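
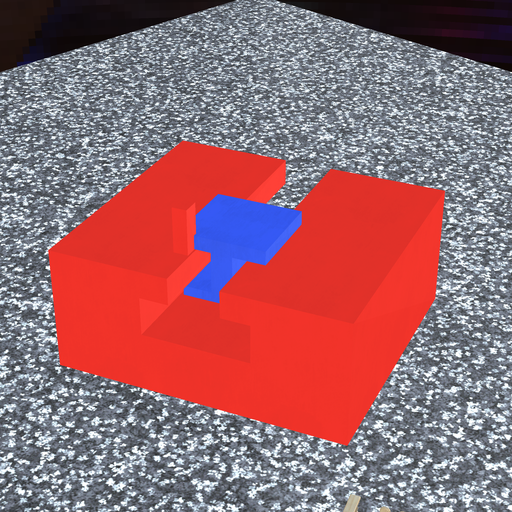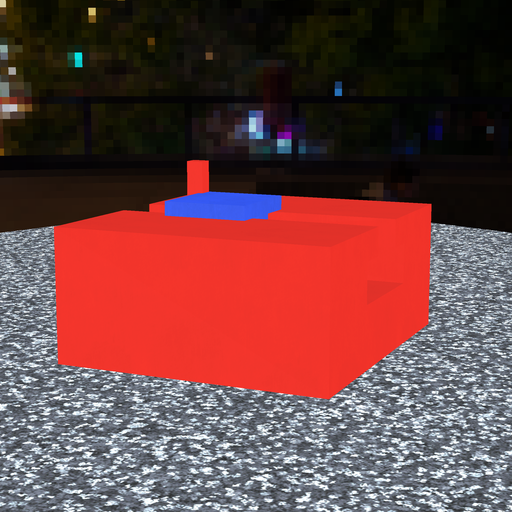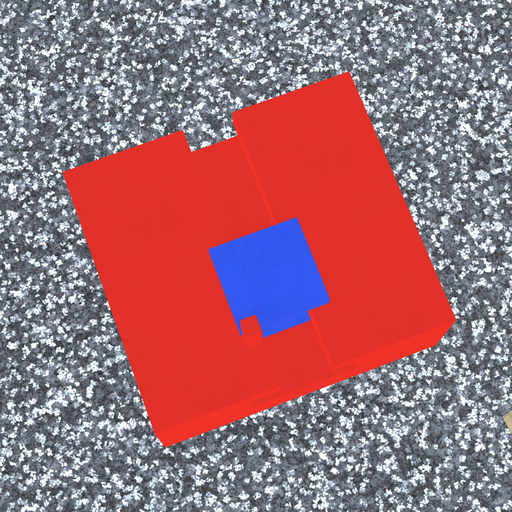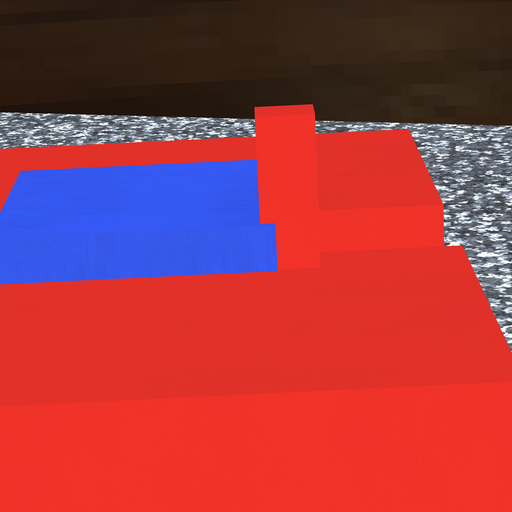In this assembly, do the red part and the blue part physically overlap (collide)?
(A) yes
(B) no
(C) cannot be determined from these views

(A) yes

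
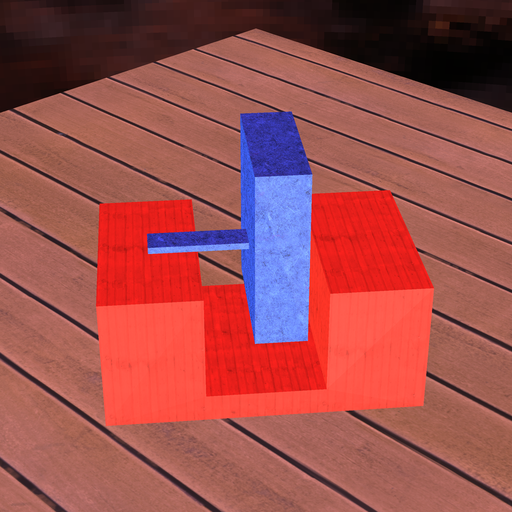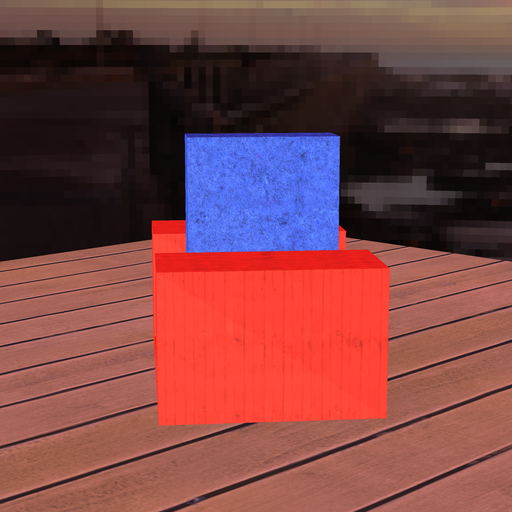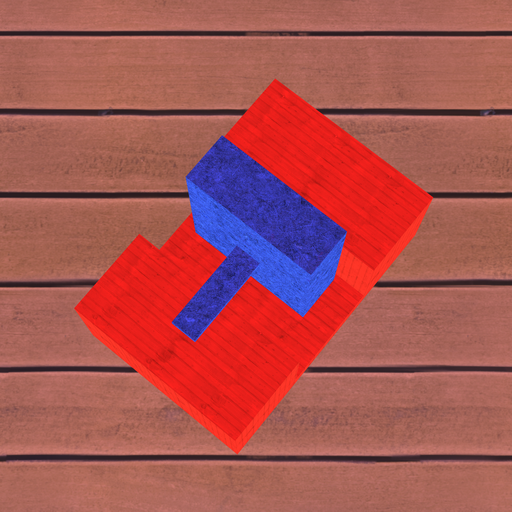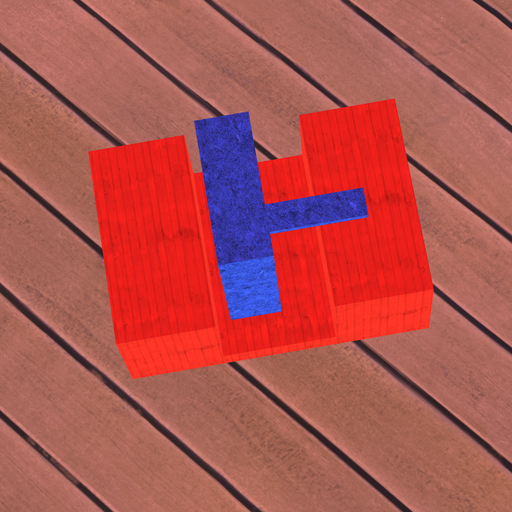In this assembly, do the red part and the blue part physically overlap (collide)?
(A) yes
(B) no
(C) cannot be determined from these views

(B) no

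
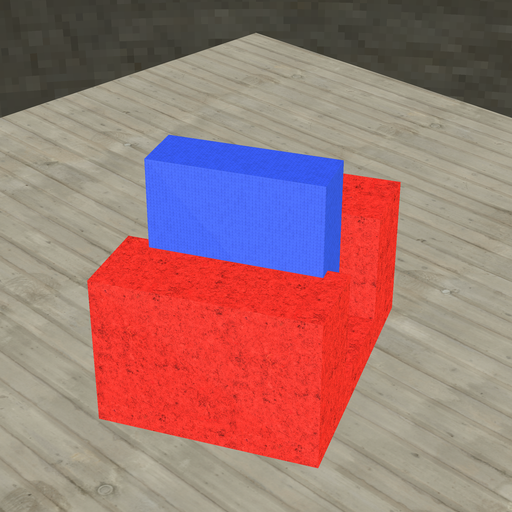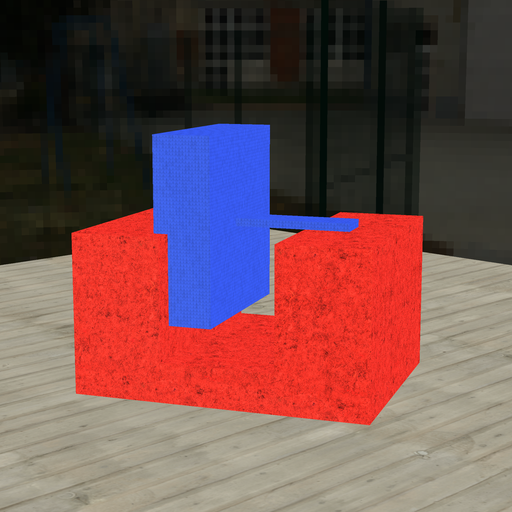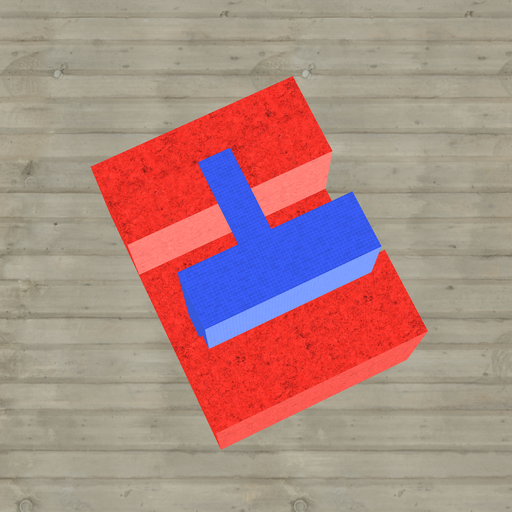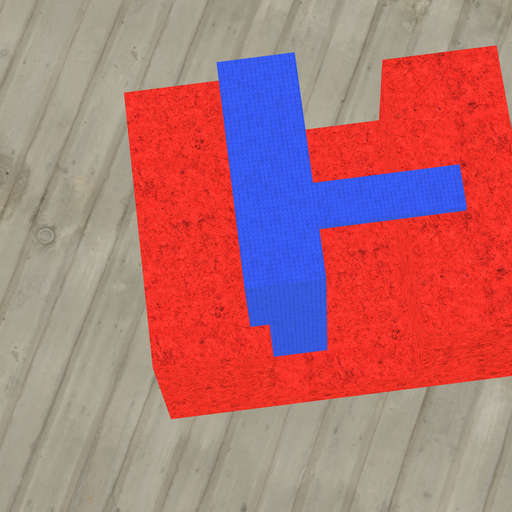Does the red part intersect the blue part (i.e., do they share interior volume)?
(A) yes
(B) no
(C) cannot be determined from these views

(A) yes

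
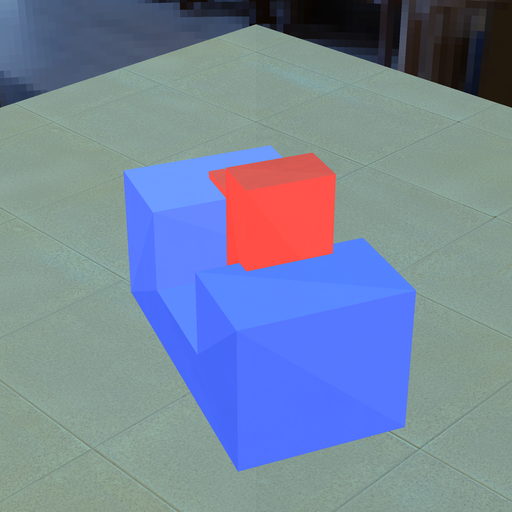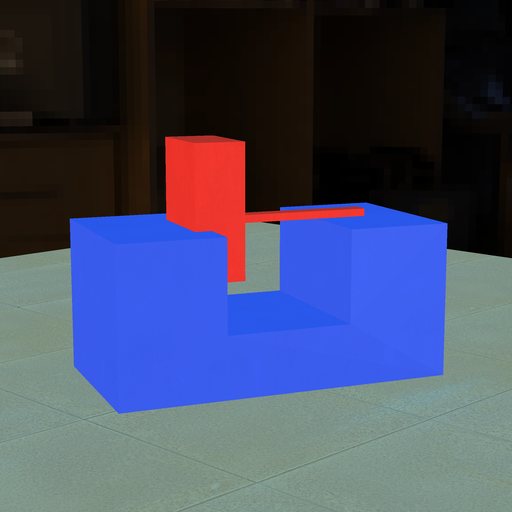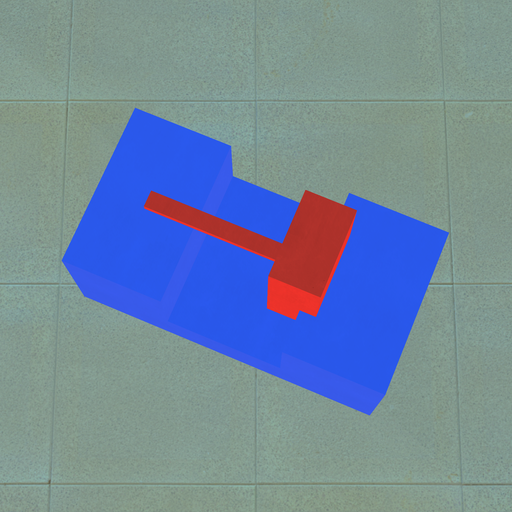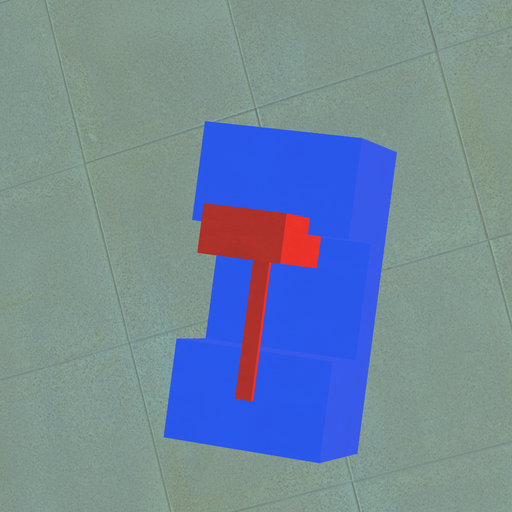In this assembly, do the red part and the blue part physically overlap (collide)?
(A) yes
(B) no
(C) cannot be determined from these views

(A) yes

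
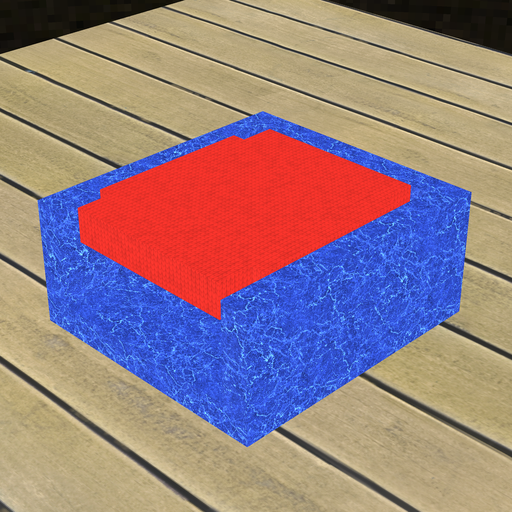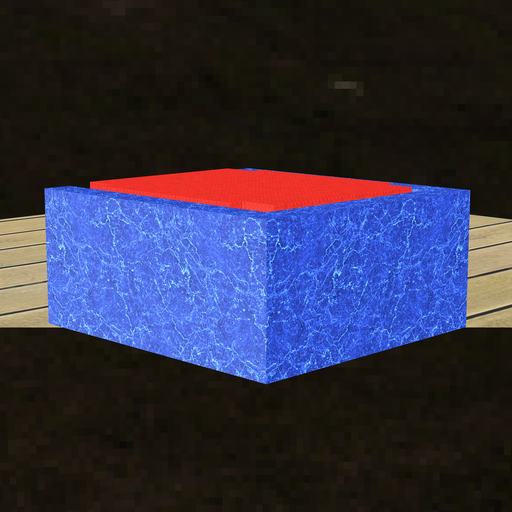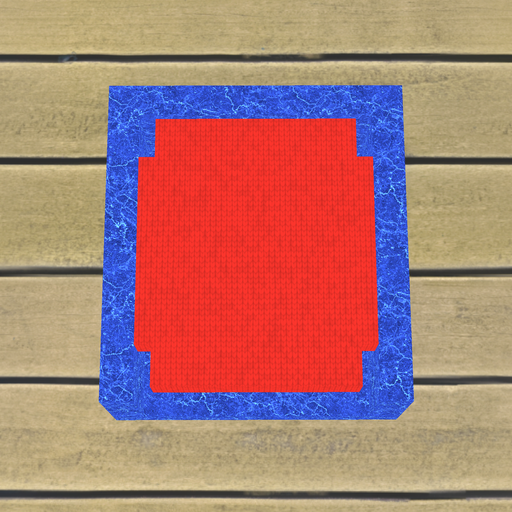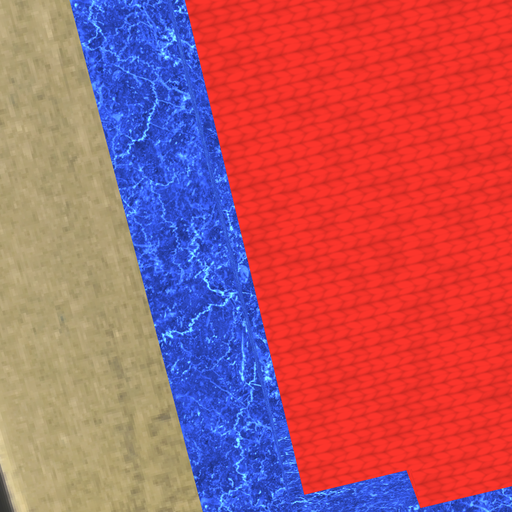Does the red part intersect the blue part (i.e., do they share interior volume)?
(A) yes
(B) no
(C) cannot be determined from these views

(B) no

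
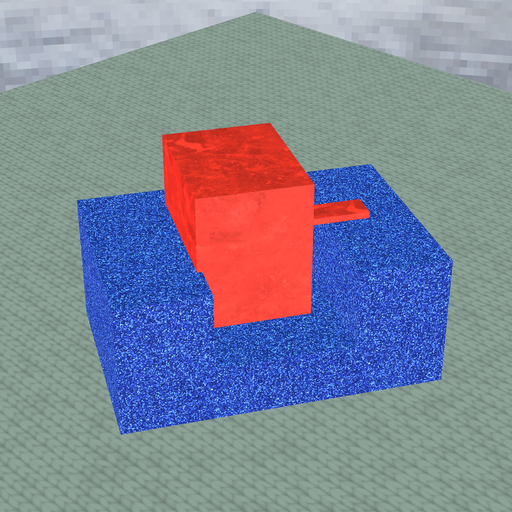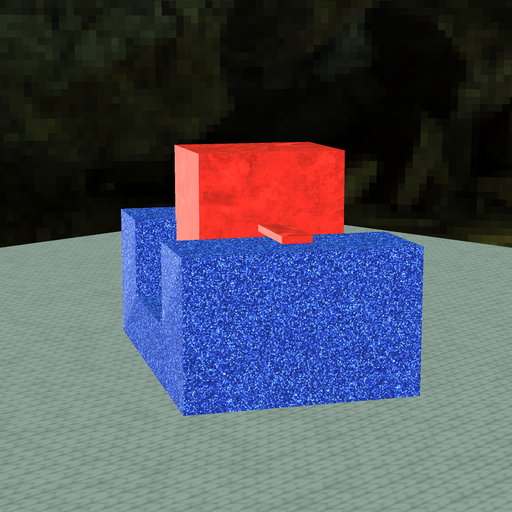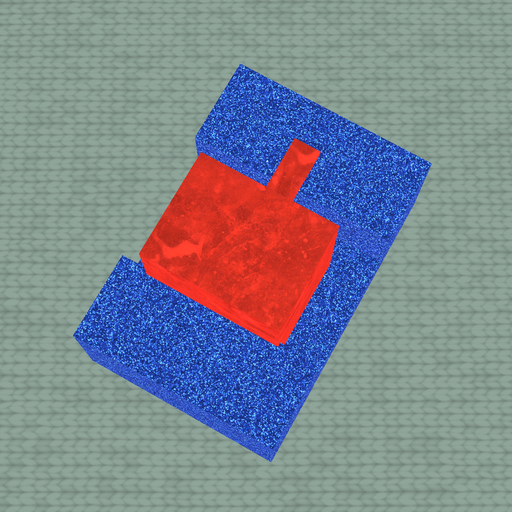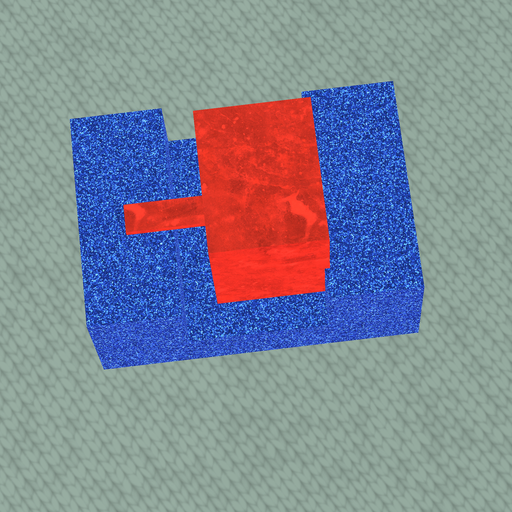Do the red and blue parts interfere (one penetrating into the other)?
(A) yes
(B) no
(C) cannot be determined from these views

(A) yes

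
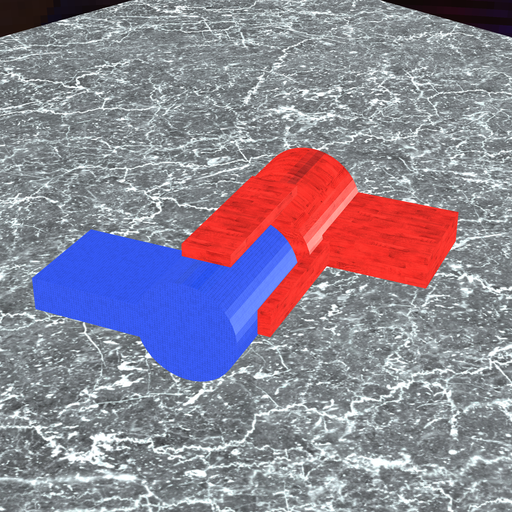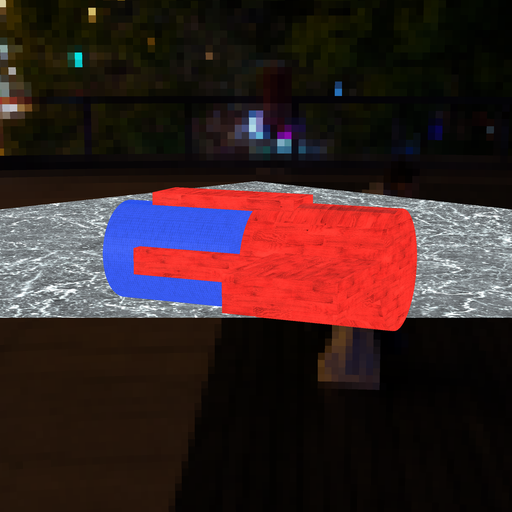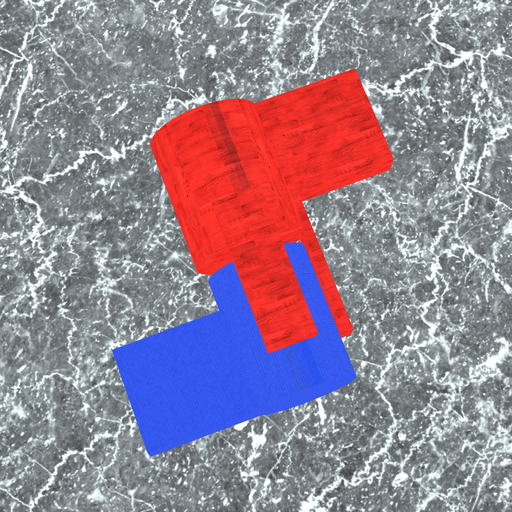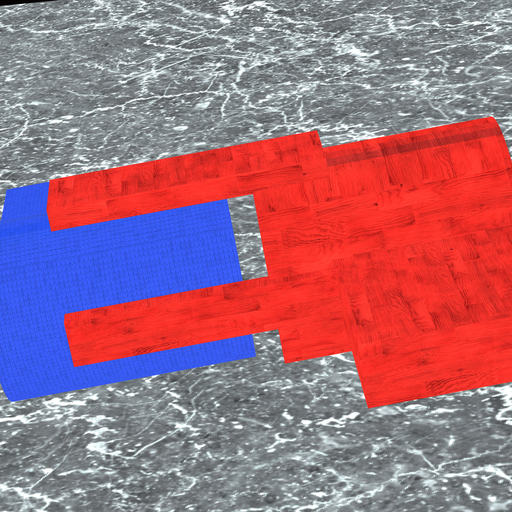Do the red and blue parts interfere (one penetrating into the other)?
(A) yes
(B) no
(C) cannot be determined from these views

(B) no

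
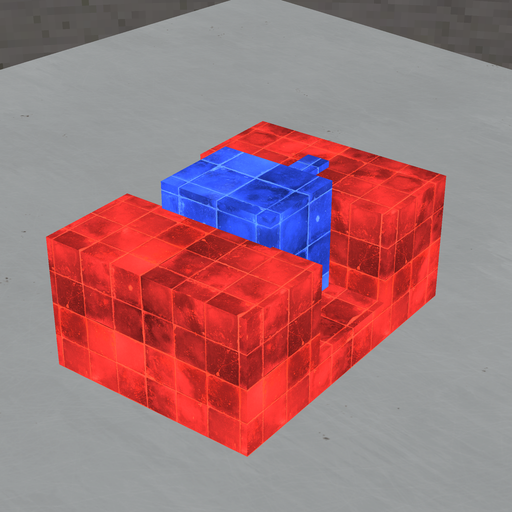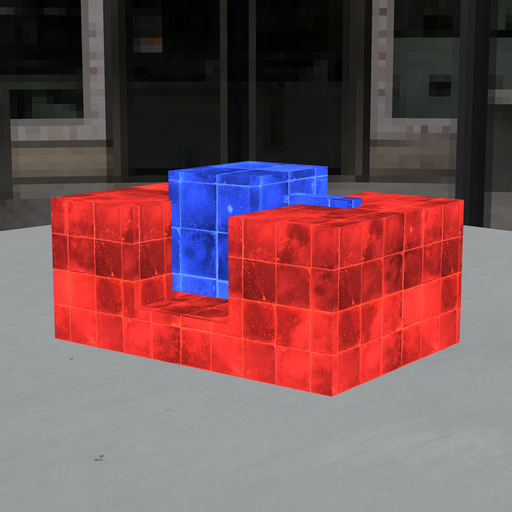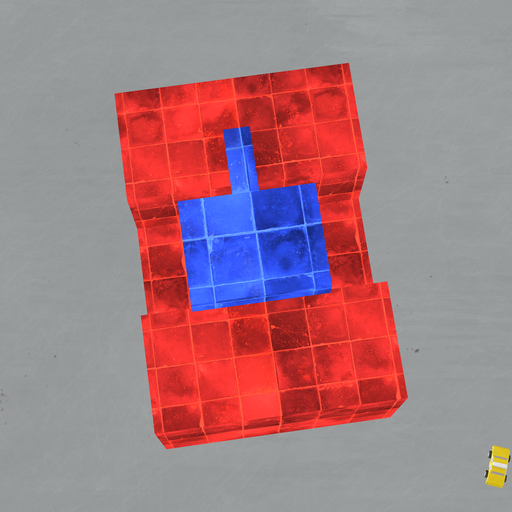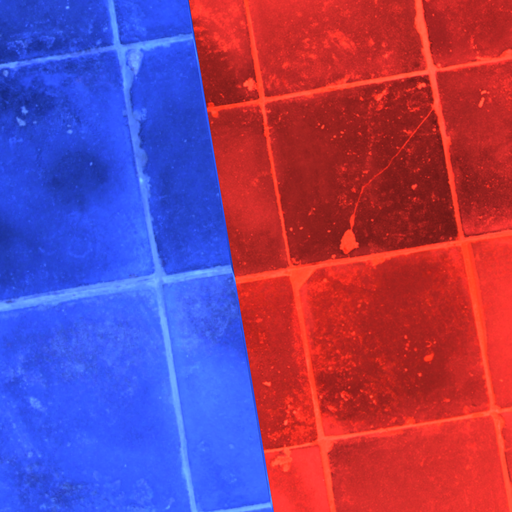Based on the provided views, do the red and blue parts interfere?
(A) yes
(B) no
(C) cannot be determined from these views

(A) yes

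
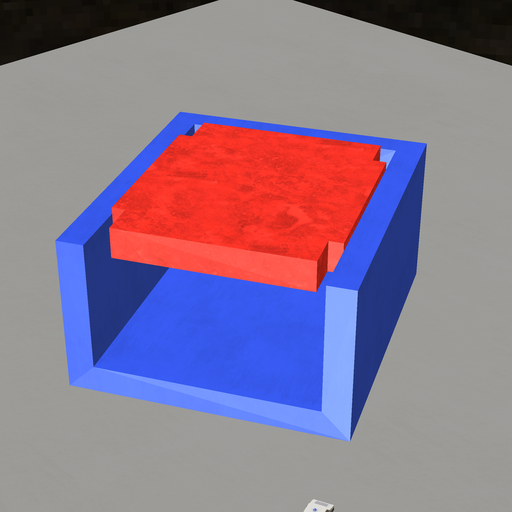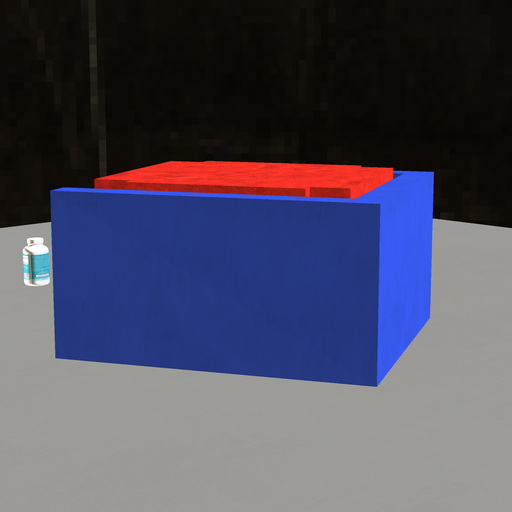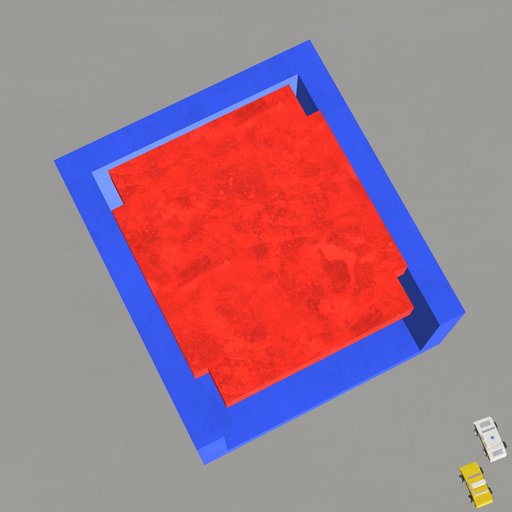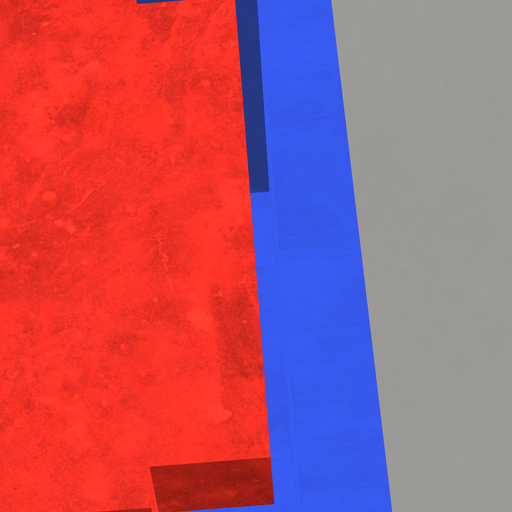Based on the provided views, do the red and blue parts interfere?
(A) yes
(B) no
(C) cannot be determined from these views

(B) no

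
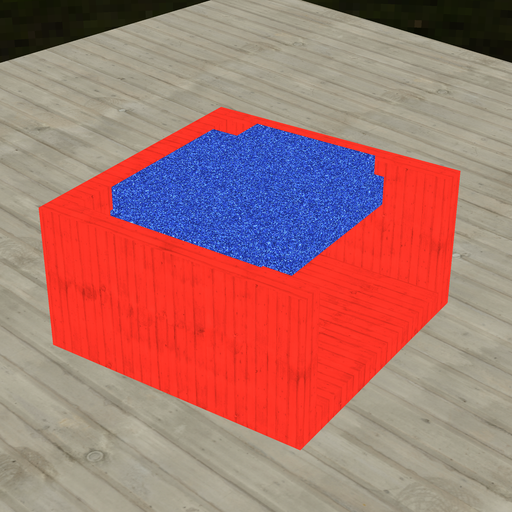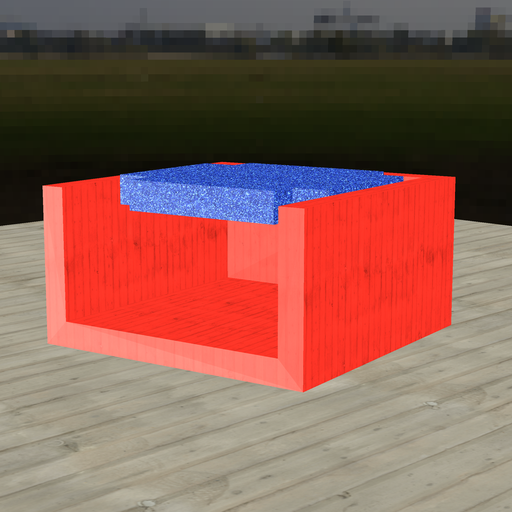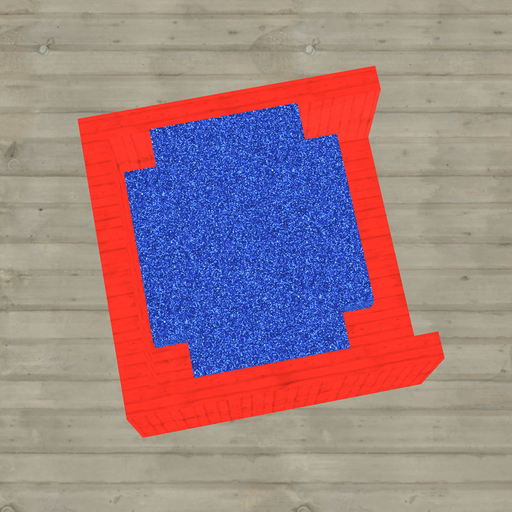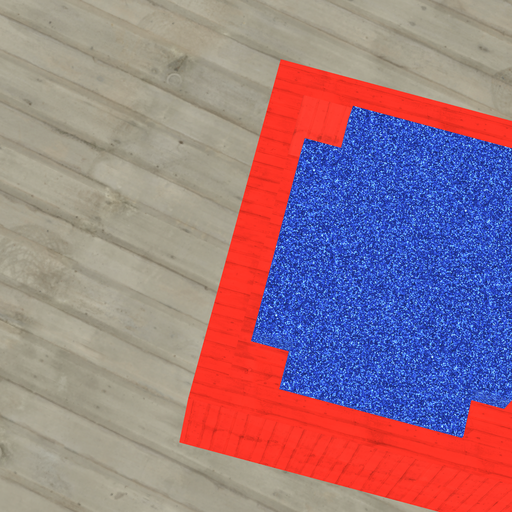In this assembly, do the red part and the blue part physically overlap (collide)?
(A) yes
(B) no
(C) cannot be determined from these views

(B) no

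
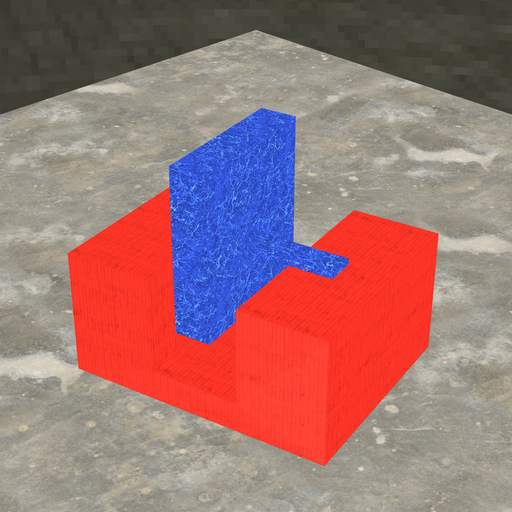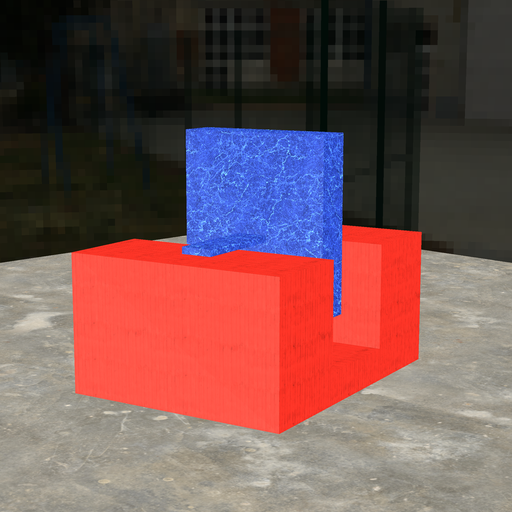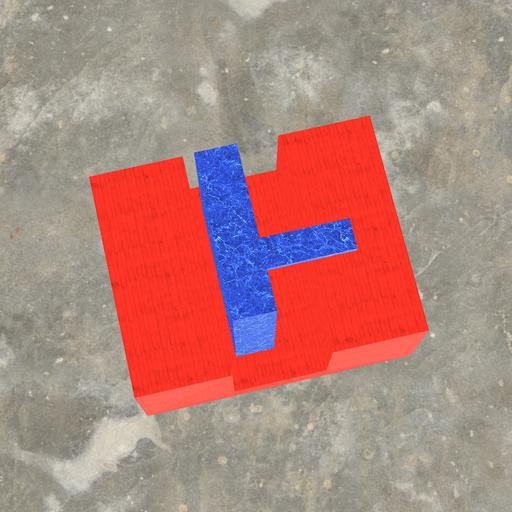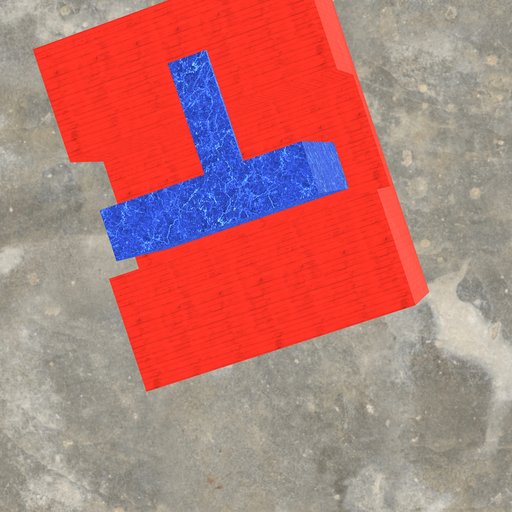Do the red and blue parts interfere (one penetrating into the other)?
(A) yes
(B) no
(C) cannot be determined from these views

(B) no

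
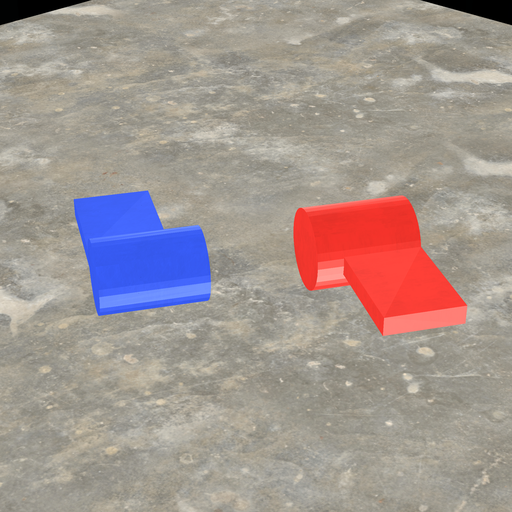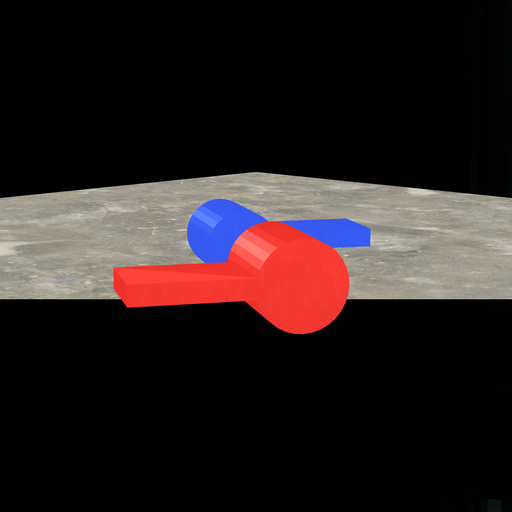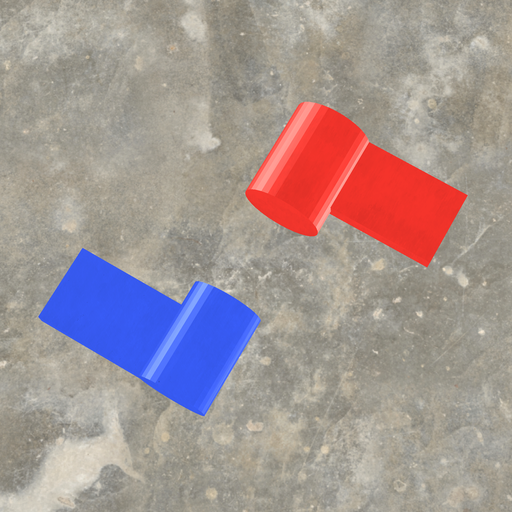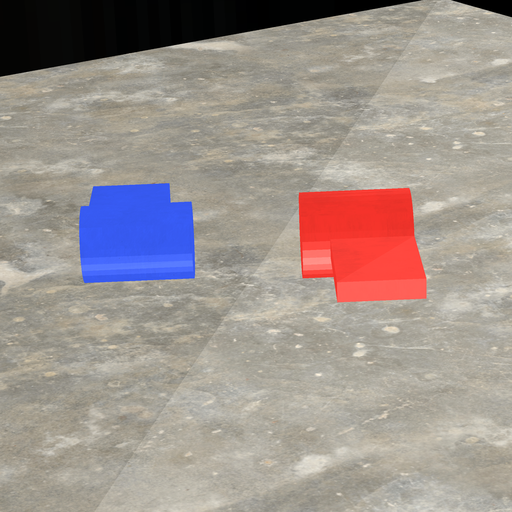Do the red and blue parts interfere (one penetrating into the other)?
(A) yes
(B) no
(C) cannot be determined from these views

(B) no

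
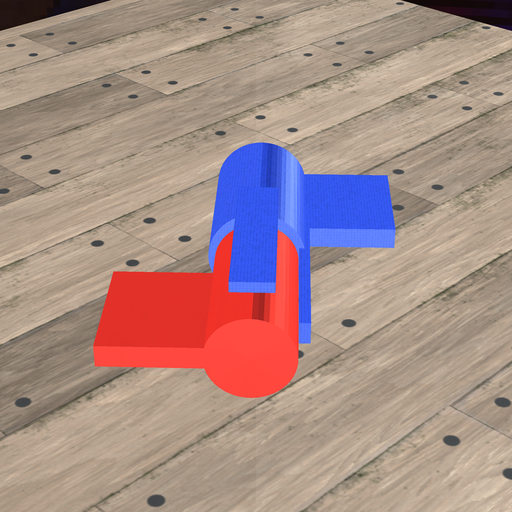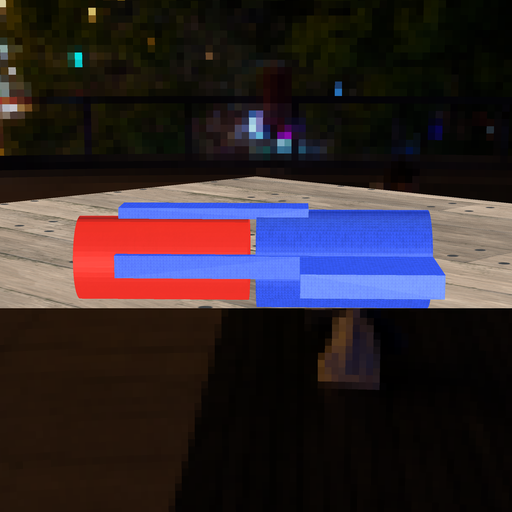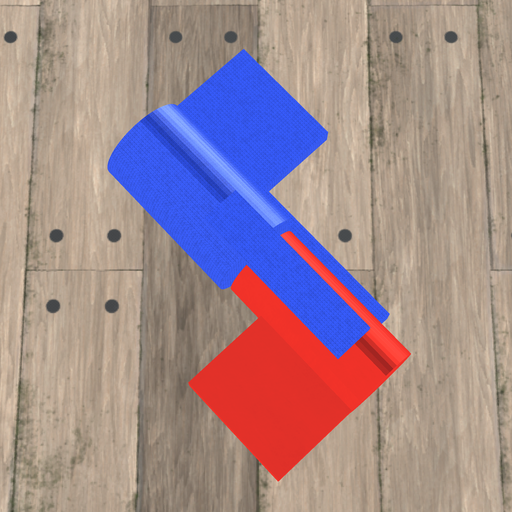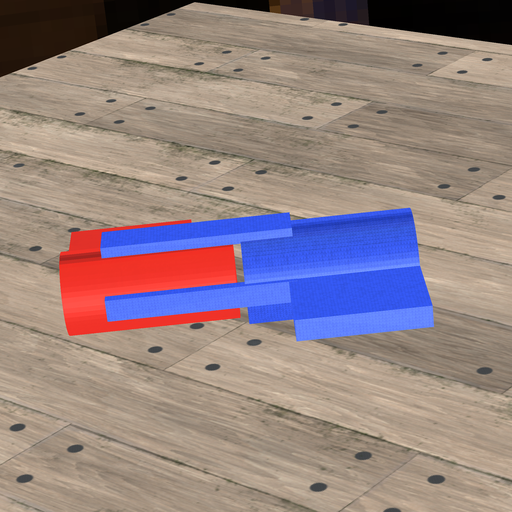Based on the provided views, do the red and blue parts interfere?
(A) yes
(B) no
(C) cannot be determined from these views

(B) no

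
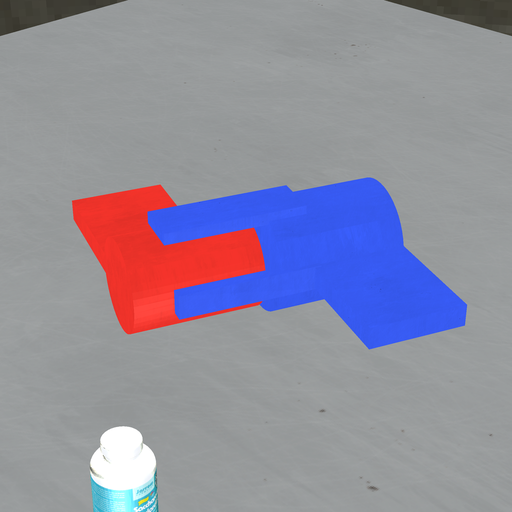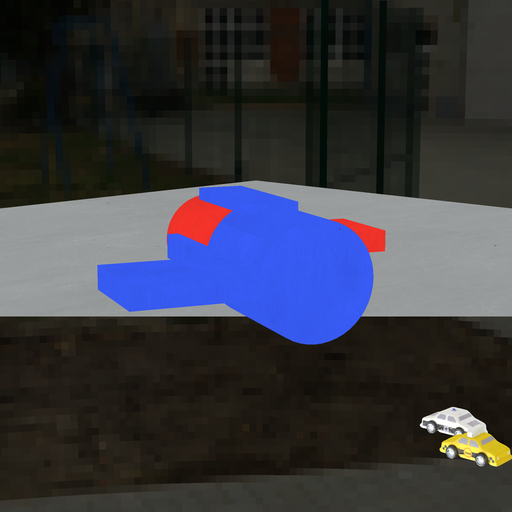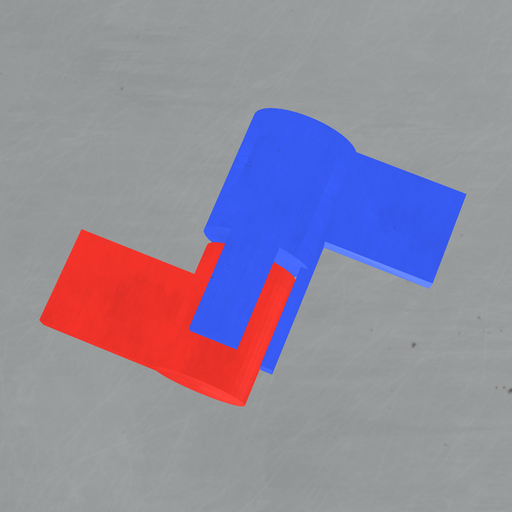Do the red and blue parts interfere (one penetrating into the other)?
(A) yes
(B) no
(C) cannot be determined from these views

(B) no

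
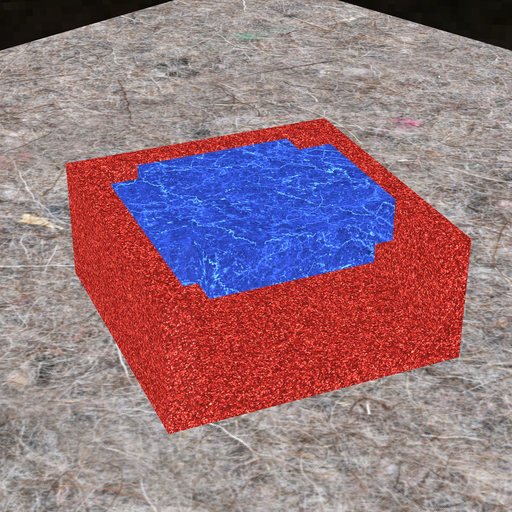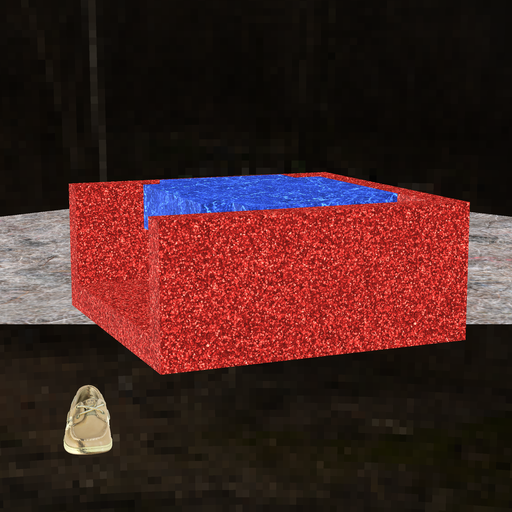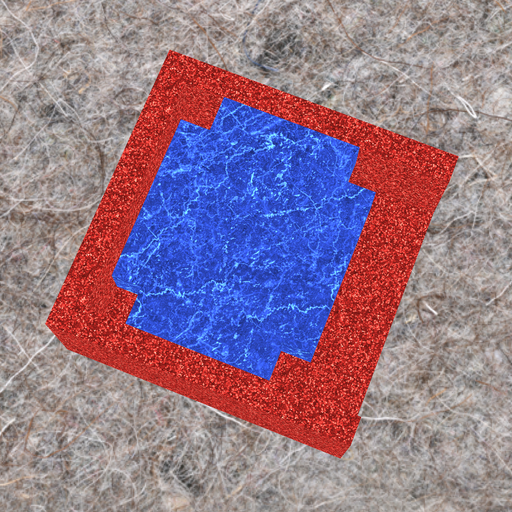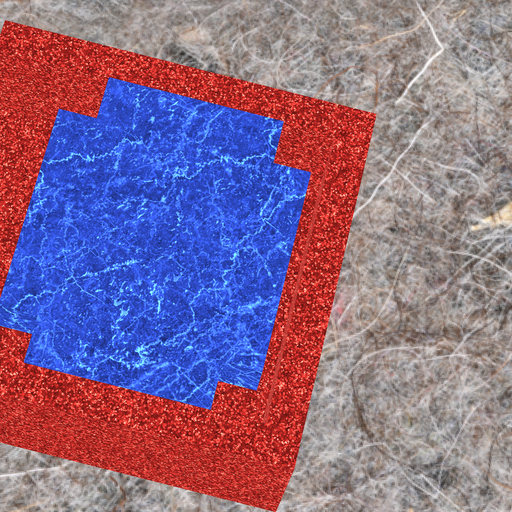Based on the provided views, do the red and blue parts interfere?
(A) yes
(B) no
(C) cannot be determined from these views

(B) no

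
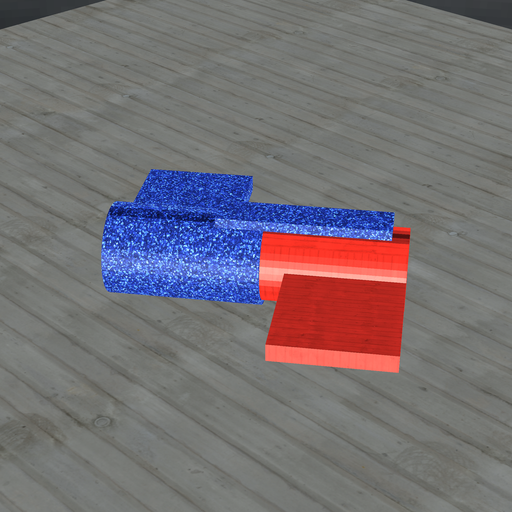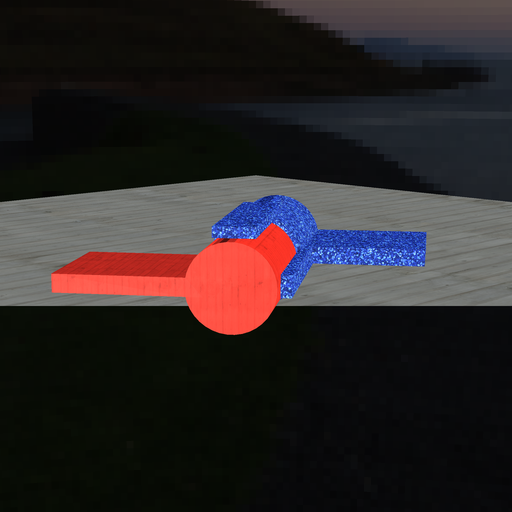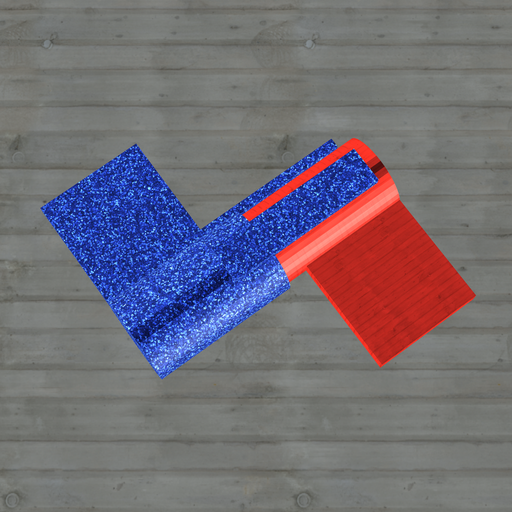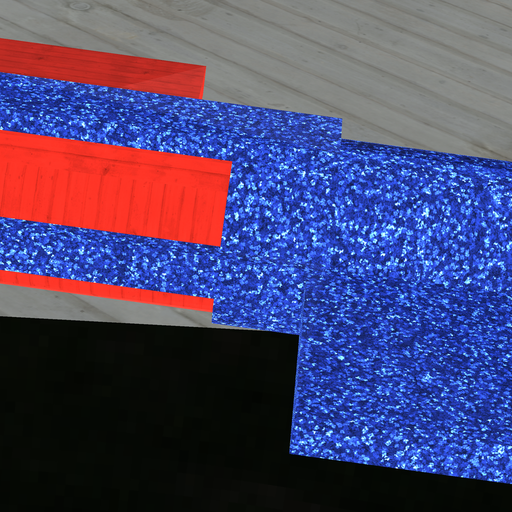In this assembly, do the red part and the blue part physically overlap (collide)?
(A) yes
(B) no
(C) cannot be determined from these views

(A) yes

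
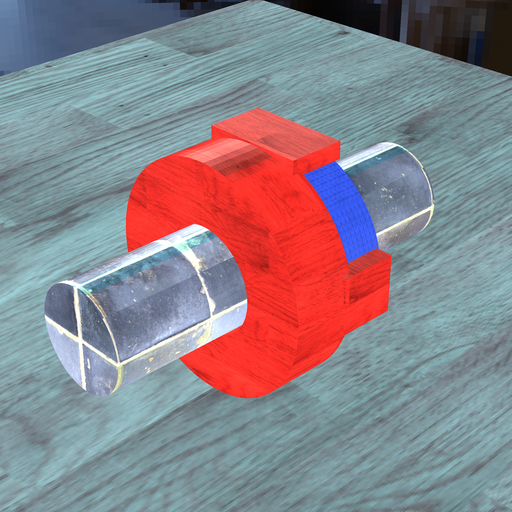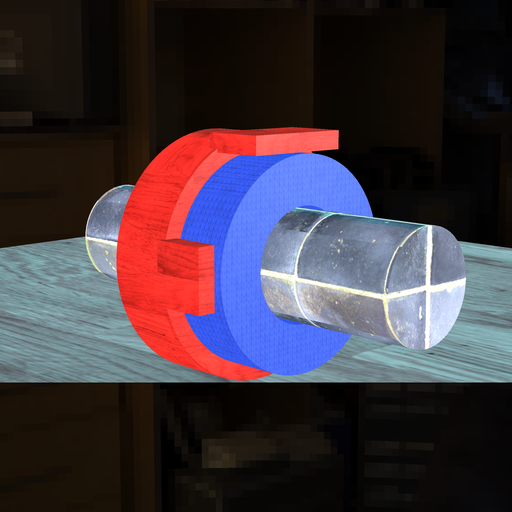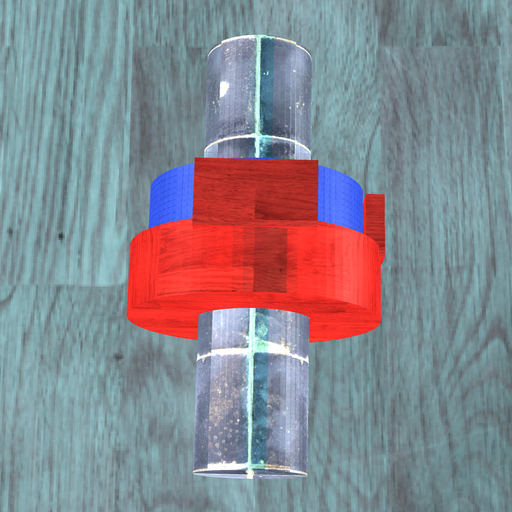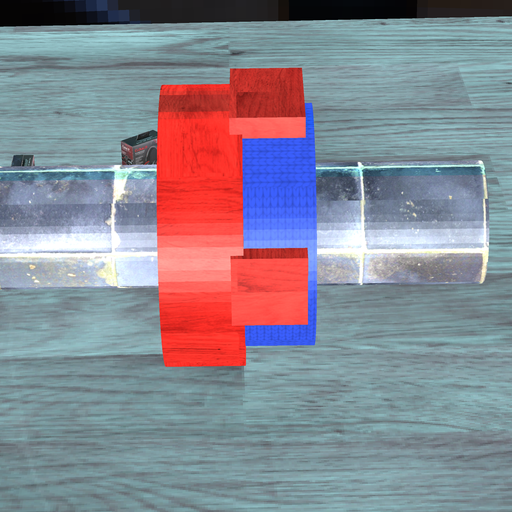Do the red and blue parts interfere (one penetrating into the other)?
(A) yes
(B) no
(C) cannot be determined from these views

(A) yes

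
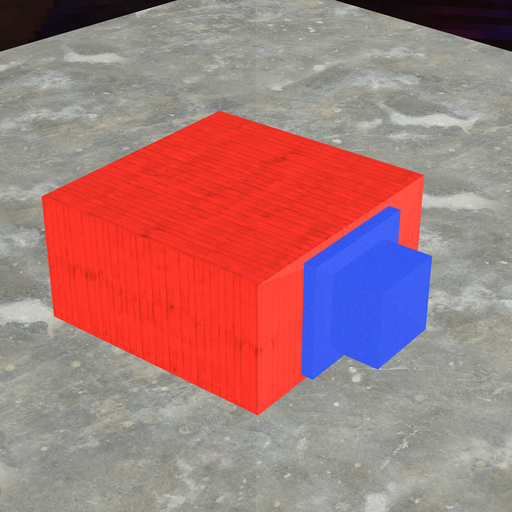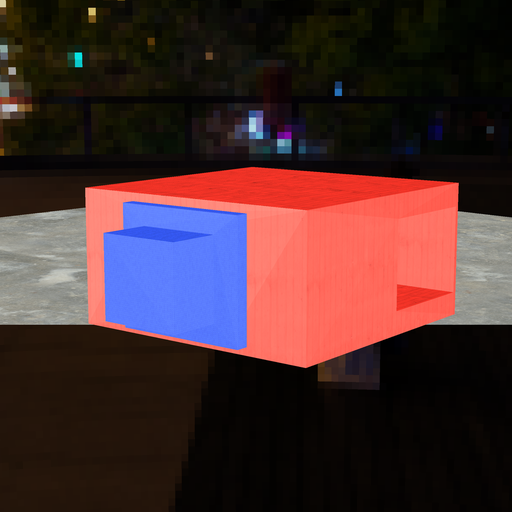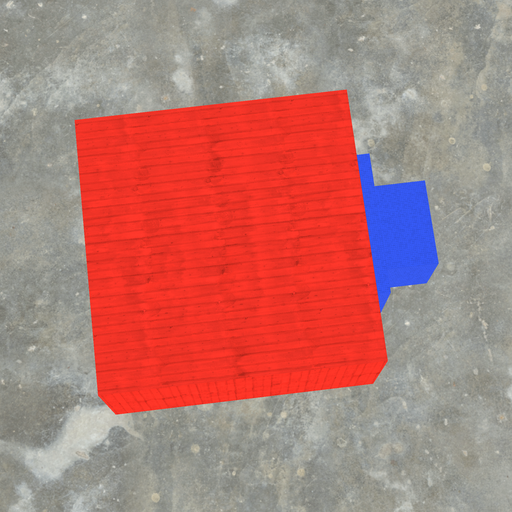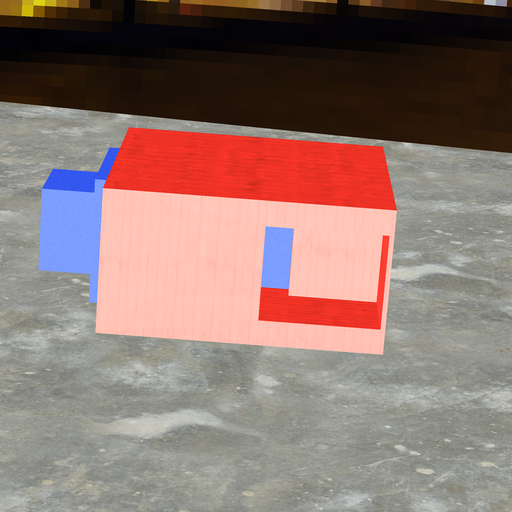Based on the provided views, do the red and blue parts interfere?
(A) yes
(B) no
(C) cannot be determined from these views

(A) yes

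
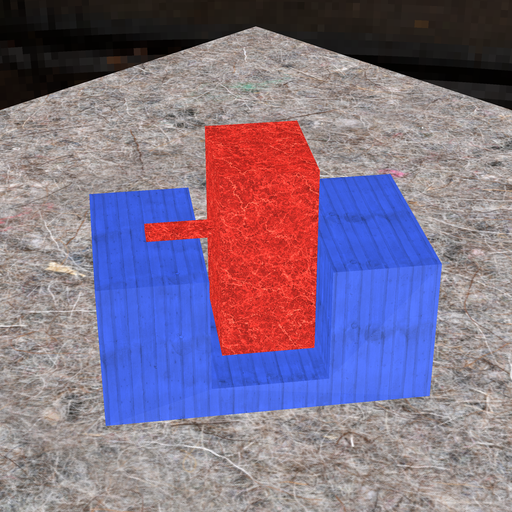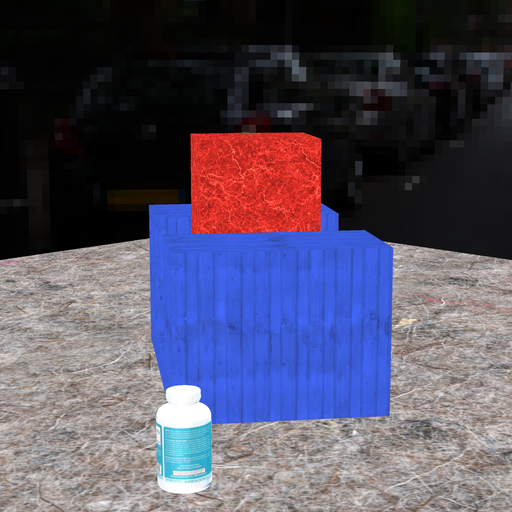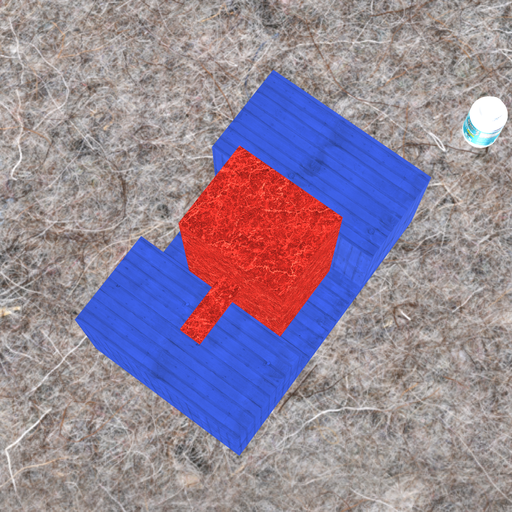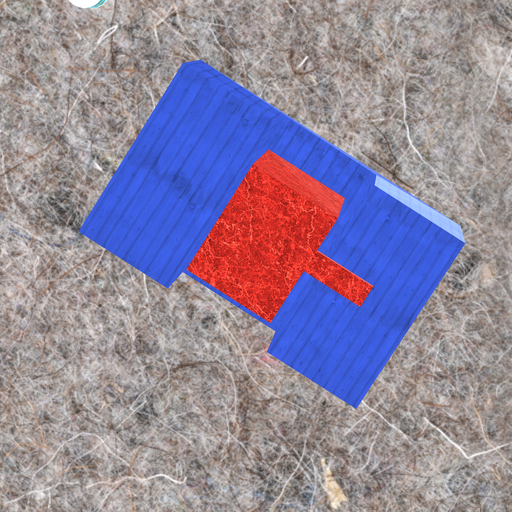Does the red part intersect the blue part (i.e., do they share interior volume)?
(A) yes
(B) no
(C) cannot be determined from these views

(B) no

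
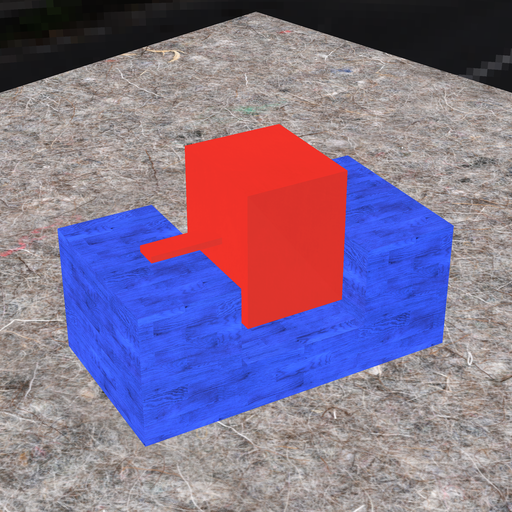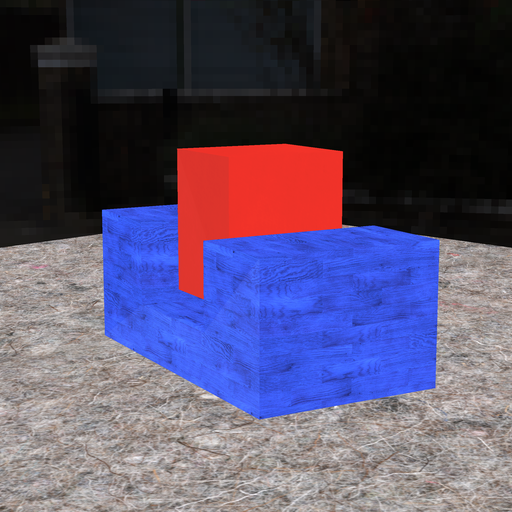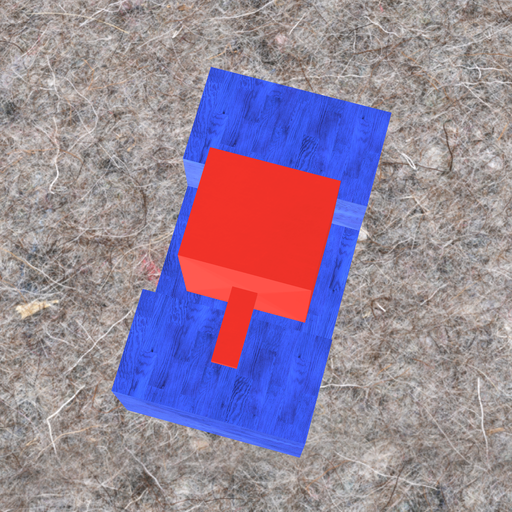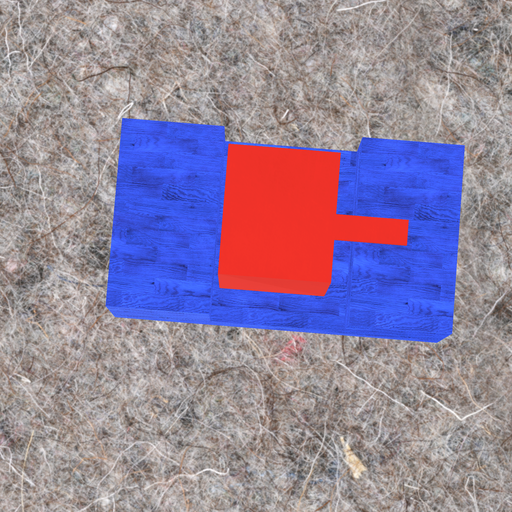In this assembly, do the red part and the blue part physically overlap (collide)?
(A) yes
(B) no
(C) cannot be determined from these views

(B) no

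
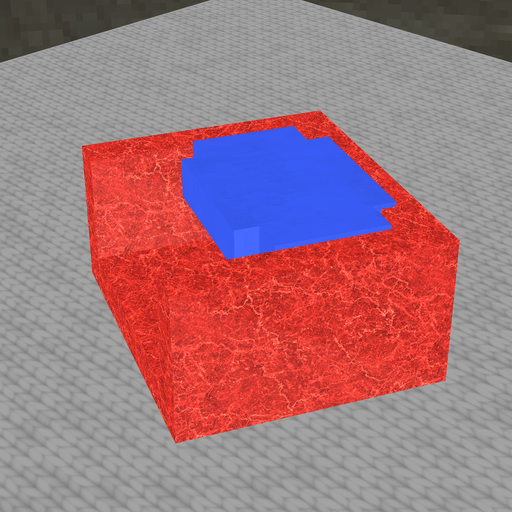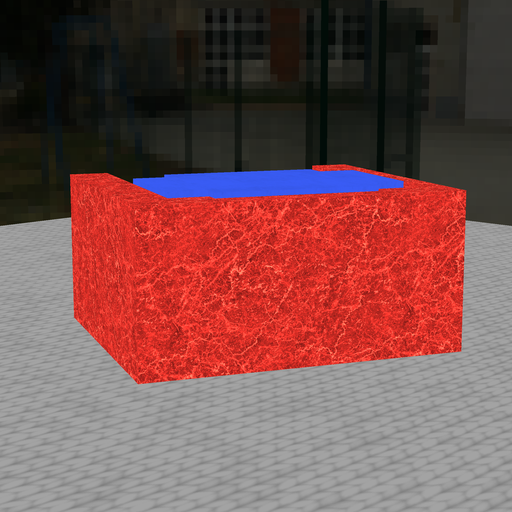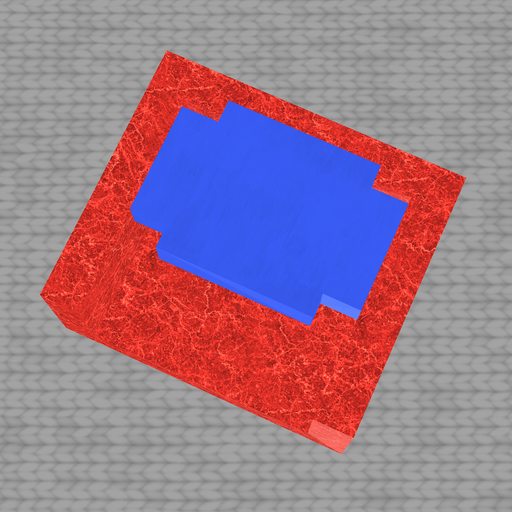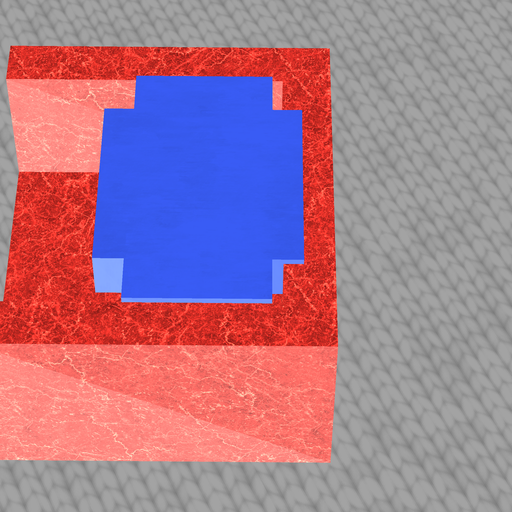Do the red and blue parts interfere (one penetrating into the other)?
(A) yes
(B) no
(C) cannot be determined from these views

(A) yes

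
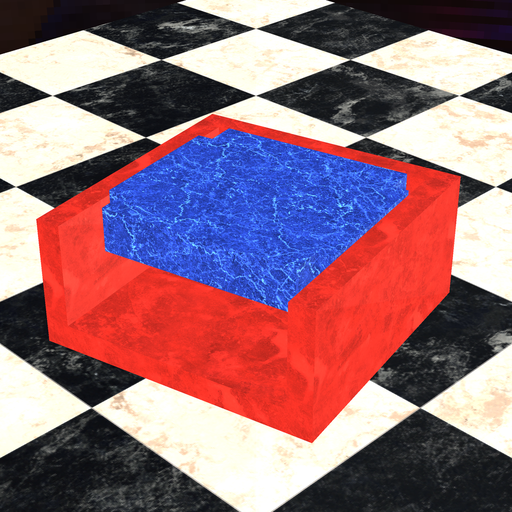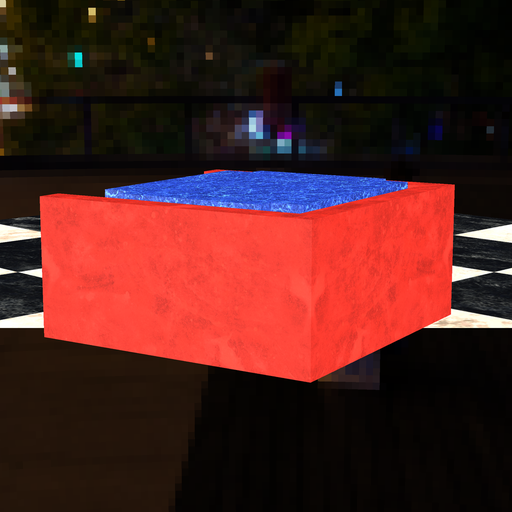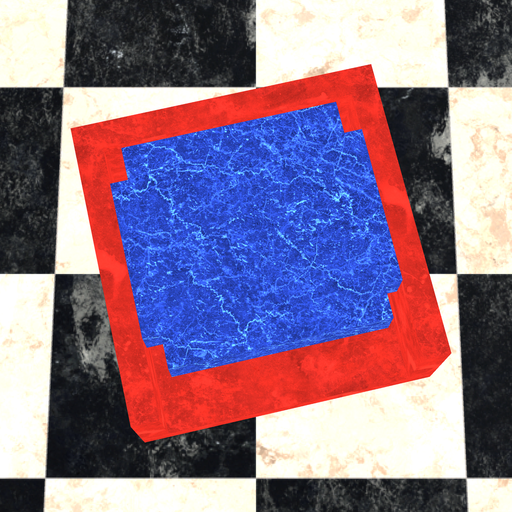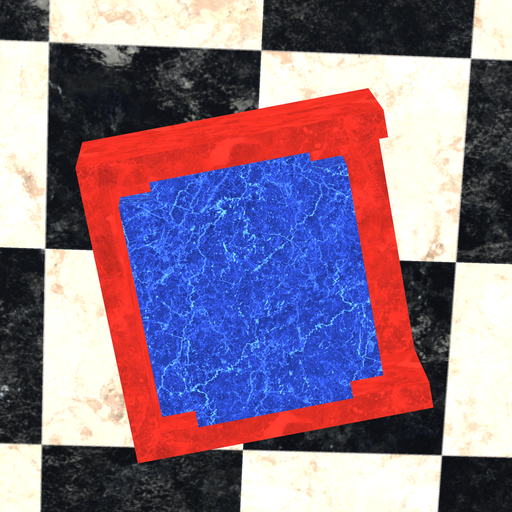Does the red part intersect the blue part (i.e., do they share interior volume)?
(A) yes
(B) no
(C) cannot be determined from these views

(B) no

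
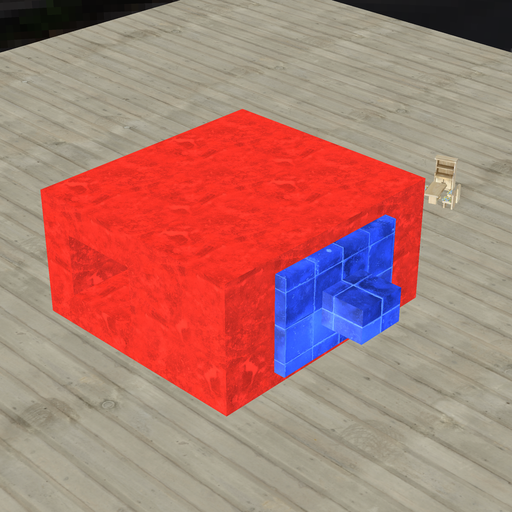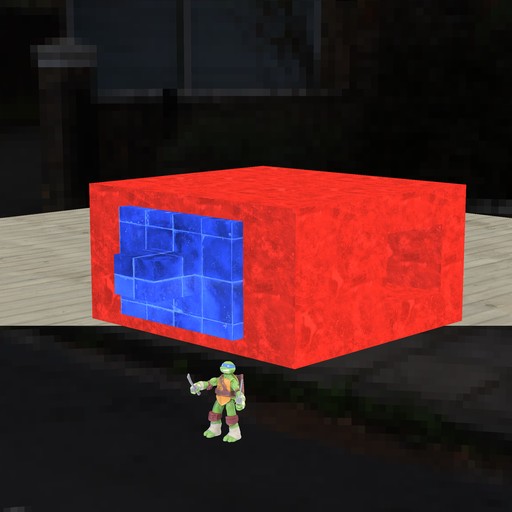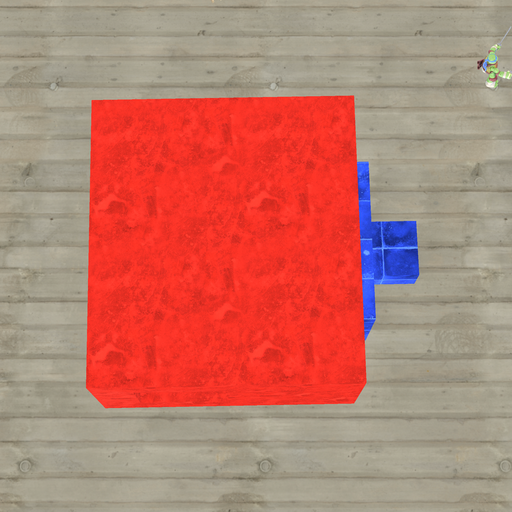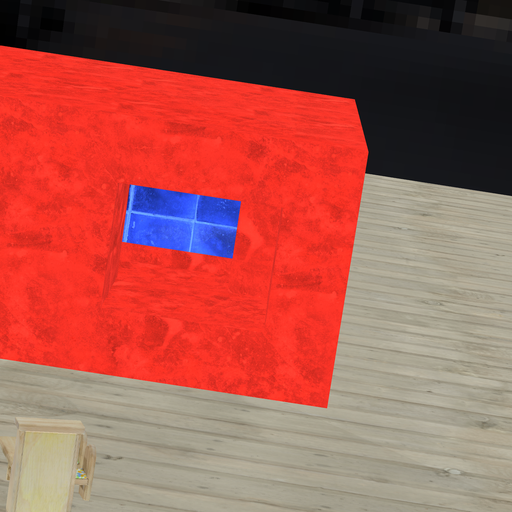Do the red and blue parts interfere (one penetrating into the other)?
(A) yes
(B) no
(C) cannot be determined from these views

(A) yes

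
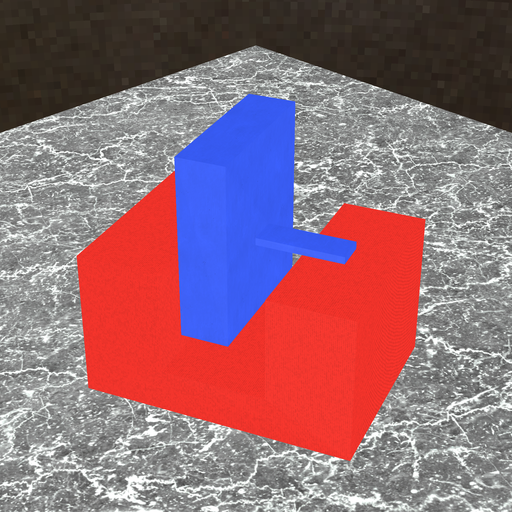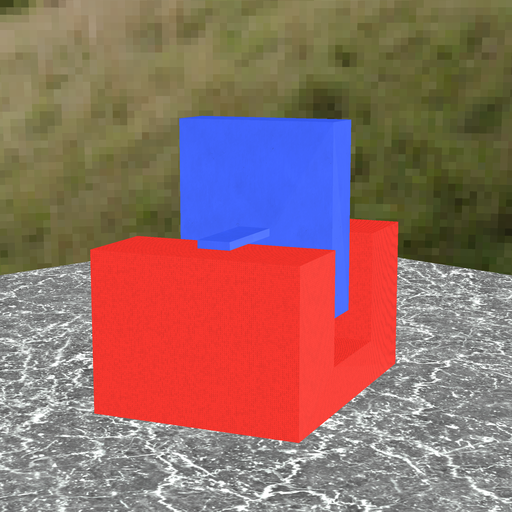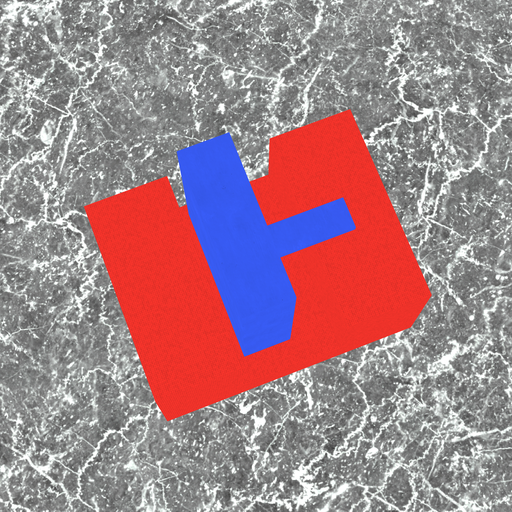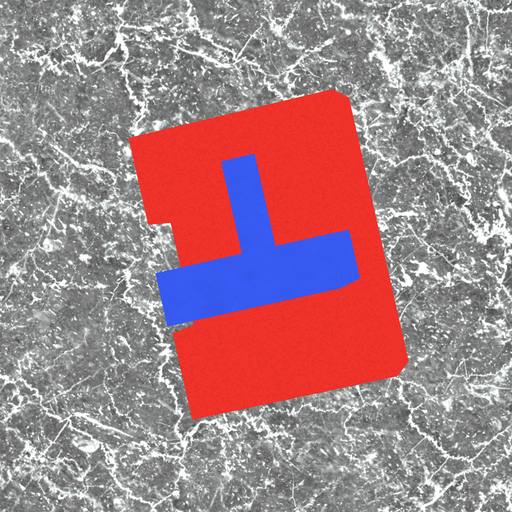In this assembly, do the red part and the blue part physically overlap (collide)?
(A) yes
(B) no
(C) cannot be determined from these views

(B) no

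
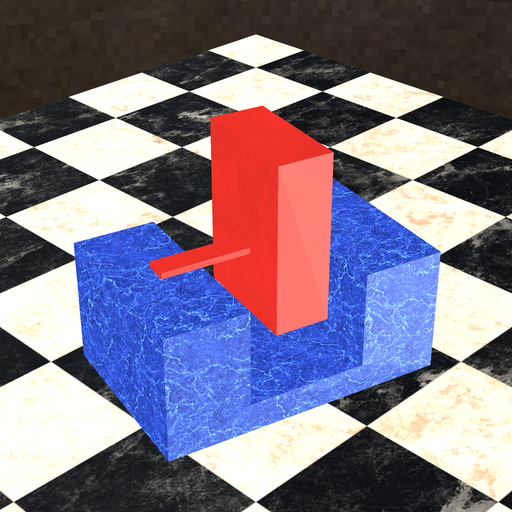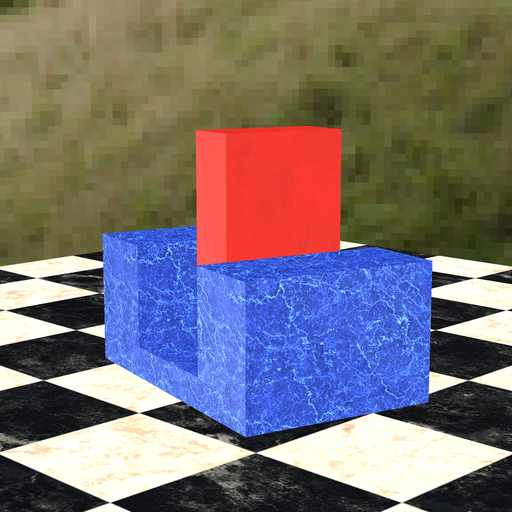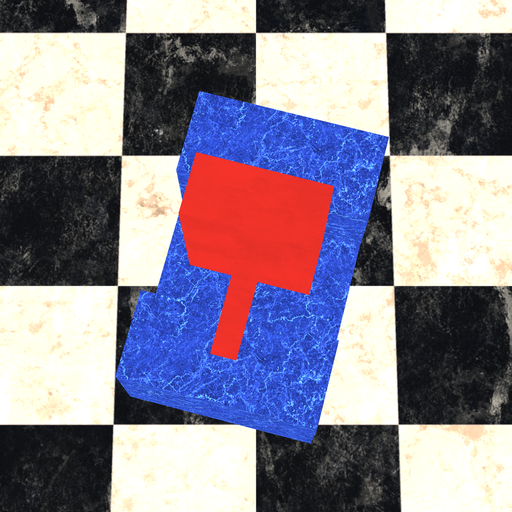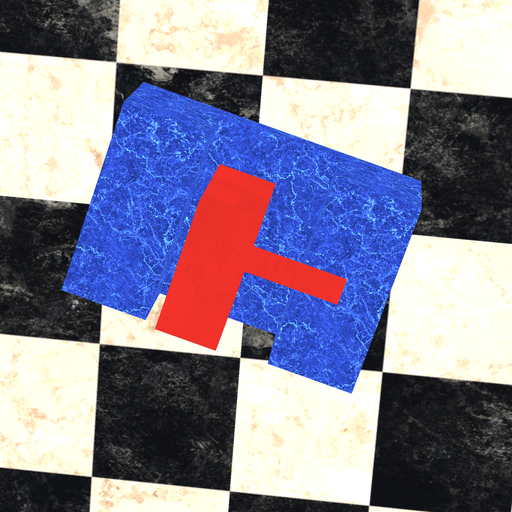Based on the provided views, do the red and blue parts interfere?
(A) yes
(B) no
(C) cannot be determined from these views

(B) no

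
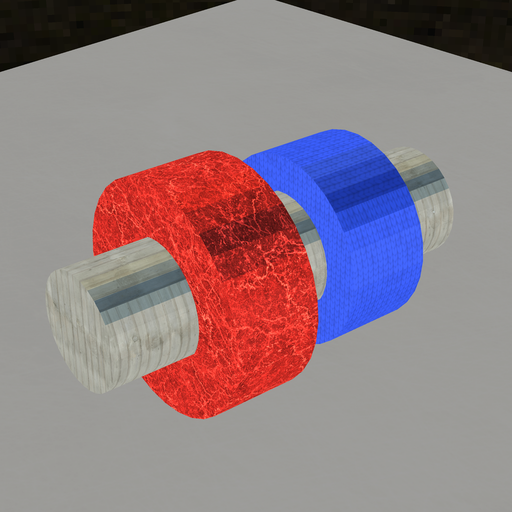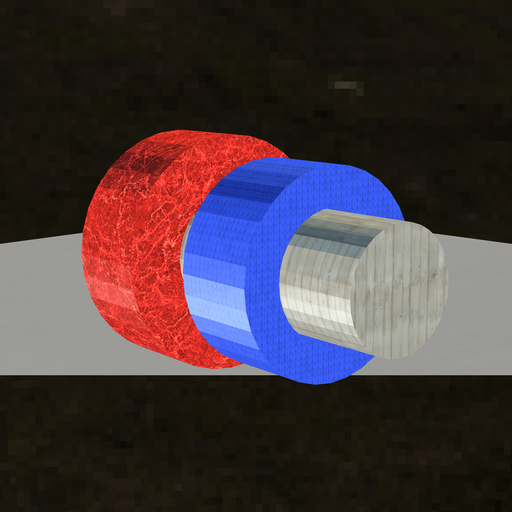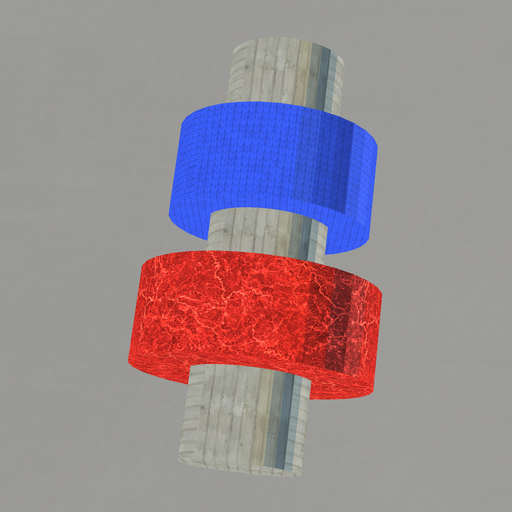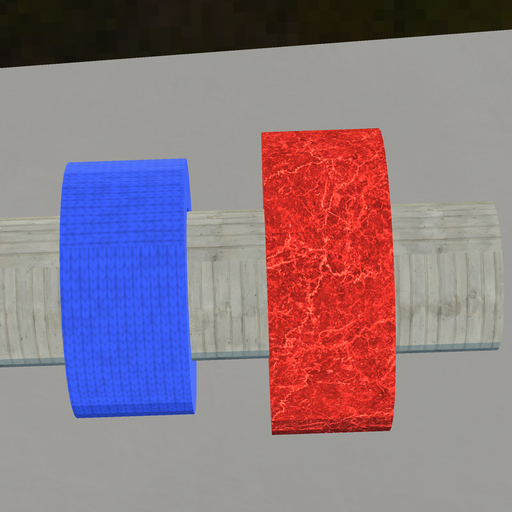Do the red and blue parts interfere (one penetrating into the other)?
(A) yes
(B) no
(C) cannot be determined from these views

(B) no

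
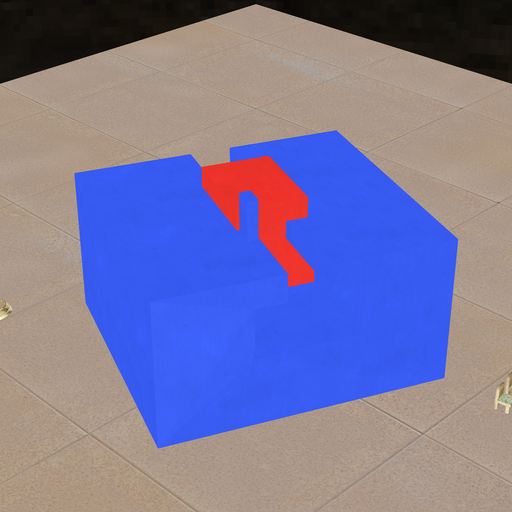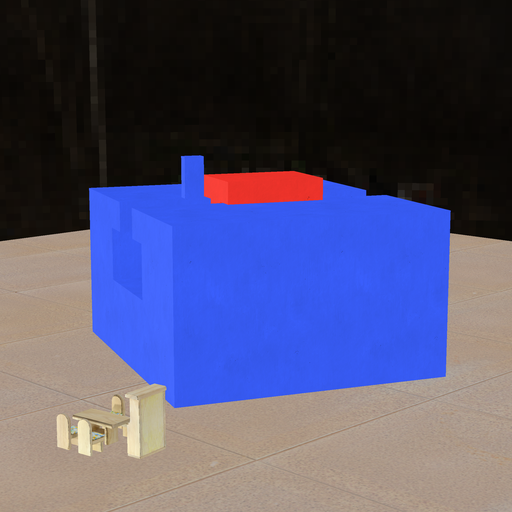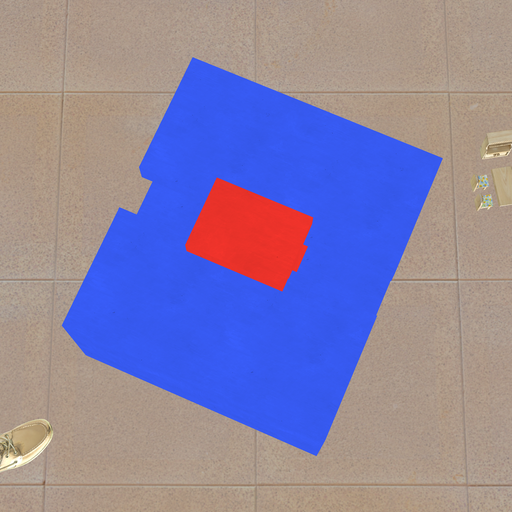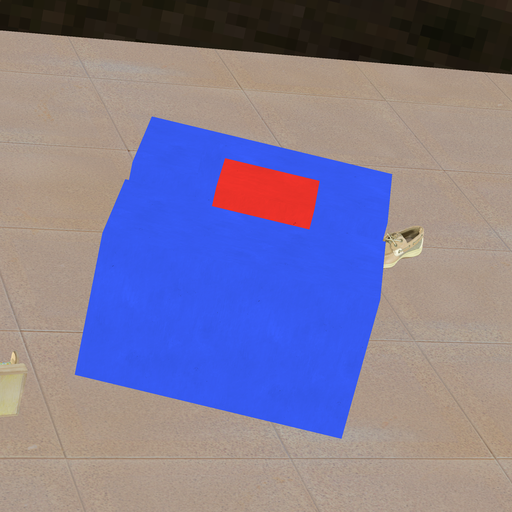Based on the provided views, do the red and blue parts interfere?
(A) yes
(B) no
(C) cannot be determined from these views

(B) no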